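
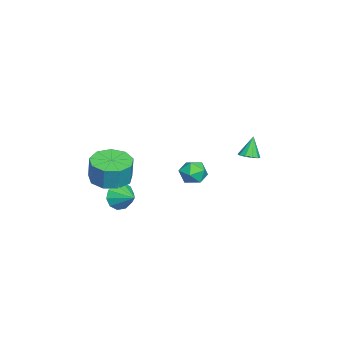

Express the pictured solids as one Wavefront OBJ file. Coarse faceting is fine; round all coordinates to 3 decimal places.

v -0.469 -2.606 -2.353
v 0.231 -3.36 -2.407
v 0.449 -3.247 -1.14
v -0.251 -2.494 -1.087
v 0.54 -2.736 -2.515
v 0.758 -2.623 -1.249
v 0.377 -2.051 -2.548
v 0.594 -1.939 -1.281
v -0.182 -1.626 -2.489
v 0.035 -1.514 -1.223
v -0.875 -1.66 -2.367
v -0.658 -1.548 -1.101
v -1.378 -2.136 -2.239
v -1.161 -2.024 -0.972
v -1.456 -2.833 -2.164
v -1.238 -2.72 -0.897
v -1.071 -3.423 -2.177
v -0.853 -3.311 -0.911
v -0.405 -3.631 -2.273
v -0.187 -3.519 -1.007
v -3.14 1.36 -2.975
v -2.709 0.734 -3.141
v -4.131 0.826 -3.539
v -3.7 0.2 -3.705
v -3.896 0.353 -2.968
v -3.284 0.683 -2.619
v -3.556 0.877 -4.061
v -2.944 1.207 -3.712
v -2.966 0.436 -3.812
v -3.176 0.112 -3.137
v -3.664 1.448 -3.543
v -3.874 1.124 -2.868
v 0.181 -2.014 -3.178
v 0.609 -2.07 -3.84
v 0.839 -1.206 -2.822
v 0.252 -1.746 -3.917
v -0.132 -1.524 -3.712
v -0.396 -1.489 -3.303
v -0.439 -1.655 -2.846
v -0.246 -1.957 -2.515
v 0.111 -2.282 -2.438
v 0.494 -2.504 -2.643
v 0.758 -2.539 -3.052
v 0.802 -2.373 -3.509
v -1.838 3.638 -1.059
v -1.358 3.528 -0.864
v -2.242 3.782 0.019
v -1.375 3.852 -0.915
v -1.57 4.093 -1.02
v -1.867 4.16 -1.14
v -2.153 4.028 -1.229
v -2.319 3.747 -1.254
v -2.301 3.423 -1.203
v -2.106 3.182 -1.098
v -1.809 3.115 -0.978
v -1.523 3.247 -0.888
f 2 1 5
f 2 5 3
f 3 5 6
f 3 6 4
f 5 1 7
f 5 7 6
f 6 7 8
f 6 8 4
f 7 1 9
f 7 9 8
f 8 9 10
f 8 10 4
f 9 1 11
f 9 11 10
f 10 11 12
f 10 12 4
f 11 1 13
f 11 13 12
f 12 13 14
f 12 14 4
f 13 1 15
f 13 15 14
f 14 15 16
f 14 16 4
f 15 1 17
f 15 17 16
f 16 17 18
f 16 18 4
f 17 1 19
f 17 19 18
f 18 19 20
f 18 20 4
f 19 1 2
f 19 2 20
f 20 2 3
f 20 3 4
f 21 32 26
f 21 26 22
f 21 22 28
f 21 28 31
f 21 31 32
f 22 26 30
f 26 32 25
f 32 31 23
f 31 28 27
f 28 22 29
f 24 30 25
f 24 25 23
f 24 23 27
f 24 27 29
f 24 29 30
f 25 30 26
f 23 25 32
f 27 23 31
f 29 27 28
f 30 29 22
f 34 33 36
f 34 36 35
f 36 33 37
f 36 37 35
f 37 33 38
f 37 38 35
f 38 33 39
f 38 39 35
f 39 33 40
f 39 40 35
f 40 33 41
f 40 41 35
f 41 33 42
f 41 42 35
f 42 33 43
f 42 43 35
f 43 33 44
f 43 44 35
f 44 33 34
f 44 34 35
f 46 45 48
f 46 48 47
f 48 45 49
f 48 49 47
f 49 45 50
f 49 50 47
f 50 45 51
f 50 51 47
f 51 45 52
f 51 52 47
f 52 45 53
f 52 53 47
f 53 45 54
f 53 54 47
f 54 45 55
f 54 55 47
f 55 45 56
f 55 56 47
f 56 45 46
f 56 46 47



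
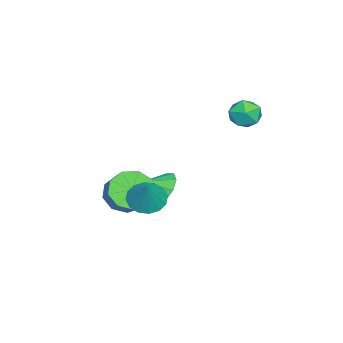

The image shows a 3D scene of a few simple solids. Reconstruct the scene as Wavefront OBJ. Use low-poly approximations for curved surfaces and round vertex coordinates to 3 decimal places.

v -0.794 -2.522 -2.295
v -0.192 -2.261 -3.114
v 0.737 -1.677 -2.245
v 0.134 -1.938 -1.425
v -0.656 -1.732 -2.973
v 0.273 -1.148 -2.103
v -1.186 -1.573 -2.514
v -0.257 -0.989 -1.645
v -1.532 -1.857 -1.953
v -0.603 -1.273 -1.084
v -1.533 -2.453 -1.552
v -0.604 -1.869 -0.682
v -1.189 -3.081 -1.498
v -0.26 -2.497 -0.629
v -0.66 -3.447 -1.817
v 0.269 -2.863 -0.948
v -0.194 -3.381 -2.36
v 0.735 -2.797 -1.49
v -0.009 -2.912 -2.872
v 0.92 -2.328 -2.002
v 1.183 -0.942 -1.123
v 1.911 -1.074 -1.599
v 1.997 -0.658 0.043
v 1.82 -0.63 -1.644
v 1.558 -0.269 -1.549
v 1.196 -0.089 -1.339
v 0.83 -0.138 -1.072
v 0.559 -0.401 -0.819
v 0.455 -0.81 -0.647
v 0.546 -1.254 -0.602
v 0.808 -1.615 -0.697
v 1.17 -1.795 -0.906
v 1.536 -1.746 -1.174
v 1.807 -1.482 -1.427
v -2.589 -1.488 -2.958
v -1.655 -1.436 -3.478
v -2.191 -2.252 -2.322
v -1.633 -1.006 -2.976
v -1.977 -0.761 -2.467
v -2.553 -0.793 -2.145
v -3.144 -1.091 -2.134
v -3.522 -1.541 -2.437
v -3.544 -1.97 -2.94
v -3.201 -2.216 -3.449
v -2.624 -2.183 -3.771
v -2.034 -1.886 -3.782
v -3.17 2.397 2.897
v -2.515 2.915 3.002
v -2.425 1.625 2.058
v -1.77 2.143 2.163
v -2.03 1.659 2.8
v -2.49 2.136 3.318
v -2.45 2.404 1.742
v -2.91 2.881 2.26
v -2.07 2.919 2.288
v -1.811 2.458 2.942
v -3.129 2.082 2.118
v -2.87 1.621 2.772
f 2 1 5
f 2 5 3
f 3 5 6
f 3 6 4
f 5 1 7
f 5 7 6
f 6 7 8
f 6 8 4
f 7 1 9
f 7 9 8
f 8 9 10
f 8 10 4
f 9 1 11
f 9 11 10
f 10 11 12
f 10 12 4
f 11 1 13
f 11 13 12
f 12 13 14
f 12 14 4
f 13 1 15
f 13 15 14
f 14 15 16
f 14 16 4
f 15 1 17
f 15 17 16
f 16 17 18
f 16 18 4
f 17 1 19
f 17 19 18
f 18 19 20
f 18 20 4
f 19 1 2
f 19 2 20
f 20 2 3
f 20 3 4
f 22 21 24
f 22 24 23
f 24 21 25
f 24 25 23
f 25 21 26
f 25 26 23
f 26 21 27
f 26 27 23
f 27 21 28
f 27 28 23
f 28 21 29
f 28 29 23
f 29 21 30
f 29 30 23
f 30 21 31
f 30 31 23
f 31 21 32
f 31 32 23
f 32 21 33
f 32 33 23
f 33 21 34
f 33 34 23
f 34 21 22
f 34 22 23
f 36 35 38
f 36 38 37
f 38 35 39
f 38 39 37
f 39 35 40
f 39 40 37
f 40 35 41
f 40 41 37
f 41 35 42
f 41 42 37
f 42 35 43
f 42 43 37
f 43 35 44
f 43 44 37
f 44 35 45
f 44 45 37
f 45 35 46
f 45 46 37
f 46 35 36
f 46 36 37
f 47 58 52
f 47 52 48
f 47 48 54
f 47 54 57
f 47 57 58
f 48 52 56
f 52 58 51
f 58 57 49
f 57 54 53
f 54 48 55
f 50 56 51
f 50 51 49
f 50 49 53
f 50 53 55
f 50 55 56
f 51 56 52
f 49 51 58
f 53 49 57
f 55 53 54
f 56 55 48



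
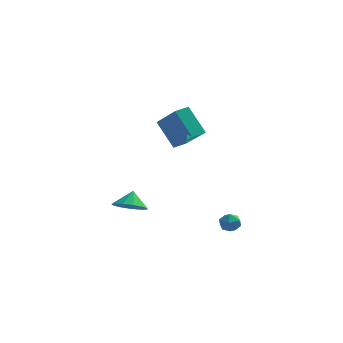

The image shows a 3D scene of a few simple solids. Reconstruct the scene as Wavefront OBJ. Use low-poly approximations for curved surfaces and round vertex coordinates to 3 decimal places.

v 0.932 -1.305 -4.098
v 1.425 -0.895 -4.08
v 1.495 -2.005 -3.58
v 1.988 -1.595 -3.562
v 1.458 -1.476 -3.221
v 1.11 -1.043 -3.541
v 1.81 -1.857 -4.119
v 1.462 -1.424 -4.439
v 1.967 -1.236 -4.093
v 1.75 -1 -3.537
v 1.17 -1.9 -4.123
v 0.953 -1.664 -3.567
v -0.215 -2.477 2.304
v -1.198 -1.902 3.724
v -1.41 -1.368 1.028
v -2.393 -0.793 2.447
v 0.293 -1.827 2.393
v -0.69 -1.252 3.812
v -0.902 -0.718 1.116
v -1.885 -0.143 2.536
v -3.688 -1.239 -3.356
v -2.893 -0.855 -3.649
v -3.652 -0.661 -2.504
v -3.28 -0.556 -3.837
v -3.796 -0.473 -3.872
v -4.278 -0.634 -3.743
v -4.572 -0.986 -3.491
v -4.586 -1.42 -3.196
v -4.314 -1.795 -2.952
v -3.844 -1.995 -2.836
v -3.323 -1.954 -2.885
v -2.919 -1.686 -3.084
v -2.758 -1.277 -3.368
f 1 12 6
f 1 6 2
f 1 2 8
f 1 8 11
f 1 11 12
f 2 6 10
f 6 12 5
f 12 11 3
f 11 8 7
f 8 2 9
f 4 10 5
f 4 5 3
f 4 3 7
f 4 7 9
f 4 9 10
f 5 10 6
f 3 5 12
f 7 3 11
f 9 7 8
f 10 9 2
f 14 16 13
f 17 14 13
f 13 16 15
f 15 17 13
f 14 20 16
f 18 14 17
f 18 20 14
f 16 20 15
f 19 17 15
f 15 20 19
f 19 18 17
f 20 18 19
f 22 21 24
f 22 24 23
f 24 21 25
f 24 25 23
f 25 21 26
f 25 26 23
f 26 21 27
f 26 27 23
f 27 21 28
f 27 28 23
f 28 21 29
f 28 29 23
f 29 21 30
f 29 30 23
f 30 21 31
f 30 31 23
f 31 21 32
f 31 32 23
f 32 21 33
f 32 33 23
f 33 21 22
f 33 22 23



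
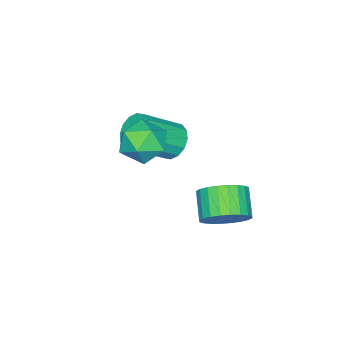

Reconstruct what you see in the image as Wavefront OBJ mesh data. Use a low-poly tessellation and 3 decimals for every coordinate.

v -0.233 -0.902 3.815
v 0.232 -1.489 3.062
v -0.832 -2.331 4.558
v -0.367 -2.918 3.805
v 0.227 -2.401 4.517
v 0.597 -1.518 4.058
v -1.197 -2.302 3.562
v -0.827 -1.419 3.103
v -0.364 -2.354 2.905
v 0.516 -2.415 3.496
v -1.116 -1.405 4.124
v -0.236 -1.466 4.715
v -3.394 -2.733 1.207
v -2.845 -2.79 0.521
v -1.477 -3.644 1.688
v -2.026 -3.587 2.373
v -2.755 -2.386 0.712
v -1.387 -3.24 1.878
v -2.836 -2.075 1.034
v -1.468 -2.929 2.2
v -3.067 -1.94 1.403
v -1.699 -2.794 2.57
v -3.385 -2.018 1.72
v -2.017 -2.872 2.886
v -3.706 -2.288 1.899
v -2.338 -3.141 3.065
v -3.943 -2.676 1.892
v -2.575 -3.53 3.059
v -4.033 -3.08 1.702
v -2.665 -3.934 2.868
v -3.952 -3.391 1.38
v -2.584 -4.245 2.546
v -3.721 -3.526 1.01
v -2.353 -4.38 2.177
v -3.403 -3.448 0.694
v -2.035 -4.302 1.86
v -3.082 -3.179 0.515
v -1.714 -4.032 1.681
v -2.026 0.714 -0.866
v -1.4 0.872 -0.051
v -2.248 0.144 0.741
v -2.874 -0.014 -0.074
v -1.649 1.192 -0.023
v -2.496 0.463 0.769
v -1.955 1.439 -0.123
v -2.802 0.71 0.669
v -2.271 1.575 -0.337
v -3.119 0.847 0.455
v -2.551 1.581 -0.631
v -3.399 0.852 0.161
v -2.751 1.454 -0.961
v -3.598 0.726 -0.169
v -2.84 1.215 -1.276
v -3.688 0.487 -0.484
v -2.805 0.9 -1.529
v -3.653 0.171 -0.737
v -2.652 0.556 -1.681
v -3.5 -0.172 -0.889
v -2.404 0.237 -1.709
v -3.251 -0.492 -0.917
v -2.098 -0.01 -1.609
v -2.945 -0.739 -0.817
v -1.781 -0.147 -1.395
v -2.629 -0.875 -0.603
v -1.501 -0.152 -1.101
v -2.349 -0.881 -0.309
v -1.302 -0.026 -0.771
v -2.149 -0.754 0.021
v -1.212 0.213 -0.456
v -2.06 -0.515 0.336
v -1.247 0.529 -0.203
v -2.095 -0.2 0.589
f 1 12 6
f 1 6 2
f 1 2 8
f 1 8 11
f 1 11 12
f 2 6 10
f 6 12 5
f 12 11 3
f 11 8 7
f 8 2 9
f 4 10 5
f 4 5 3
f 4 3 7
f 4 7 9
f 4 9 10
f 5 10 6
f 3 5 12
f 7 3 11
f 9 7 8
f 10 9 2
f 14 13 17
f 14 17 15
f 15 17 18
f 15 18 16
f 17 13 19
f 17 19 18
f 18 19 20
f 18 20 16
f 19 13 21
f 19 21 20
f 20 21 22
f 20 22 16
f 21 13 23
f 21 23 22
f 22 23 24
f 22 24 16
f 23 13 25
f 23 25 24
f 24 25 26
f 24 26 16
f 25 13 27
f 25 27 26
f 26 27 28
f 26 28 16
f 27 13 29
f 27 29 28
f 28 29 30
f 28 30 16
f 29 13 31
f 29 31 30
f 30 31 32
f 30 32 16
f 31 13 33
f 31 33 32
f 32 33 34
f 32 34 16
f 33 13 35
f 33 35 34
f 34 35 36
f 34 36 16
f 35 13 37
f 35 37 36
f 36 37 38
f 36 38 16
f 37 13 14
f 37 14 38
f 38 14 15
f 38 15 16
f 40 39 43
f 40 43 41
f 41 43 44
f 41 44 42
f 43 39 45
f 43 45 44
f 44 45 46
f 44 46 42
f 45 39 47
f 45 47 46
f 46 47 48
f 46 48 42
f 47 39 49
f 47 49 48
f 48 49 50
f 48 50 42
f 49 39 51
f 49 51 50
f 50 51 52
f 50 52 42
f 51 39 53
f 51 53 52
f 52 53 54
f 52 54 42
f 53 39 55
f 53 55 54
f 54 55 56
f 54 56 42
f 55 39 57
f 55 57 56
f 56 57 58
f 56 58 42
f 57 39 59
f 57 59 58
f 58 59 60
f 58 60 42
f 59 39 61
f 59 61 60
f 60 61 62
f 60 62 42
f 61 39 63
f 61 63 62
f 62 63 64
f 62 64 42
f 63 39 65
f 63 65 64
f 64 65 66
f 64 66 42
f 65 39 67
f 65 67 66
f 66 67 68
f 66 68 42
f 67 39 69
f 67 69 68
f 68 69 70
f 68 70 42
f 69 39 71
f 69 71 70
f 70 71 72
f 70 72 42
f 71 39 40
f 71 40 72
f 72 40 41
f 72 41 42



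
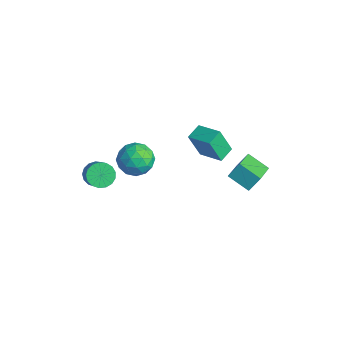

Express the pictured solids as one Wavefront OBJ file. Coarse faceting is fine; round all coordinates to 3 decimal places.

v -1.677 -3.614 -0.999
v -1.216 -2.919 -1.248
v 0.118 -3.332 0.07
v -0.343 -4.026 0.319
v -1.465 -2.771 -0.949
v -0.132 -3.184 0.369
v -1.763 -2.816 -0.662
v -0.43 -3.229 0.656
v -2.042 -3.044 -0.452
v -0.708 -3.457 0.866
v -2.236 -3.403 -0.367
v -0.903 -3.815 0.951
v -2.303 -3.809 -0.427
v -0.969 -4.222 0.891
v -2.226 -4.171 -0.618
v -0.892 -4.584 0.7
v -2.023 -4.405 -0.897
v -0.689 -4.818 0.422
v -1.741 -4.458 -1.199
v -0.407 -4.871 0.12
v -1.444 -4.317 -1.455
v -0.111 -4.73 -0.136
v -1.201 -4.016 -1.606
v 0.133 -4.428 -0.288
v -1.066 -3.622 -1.619
v 0.267 -4.034 -0.301
v -1.072 -3.226 -1.49
v 0.262 -3.639 -0.171
v 3.719 2.061 0.731
v 3.847 2.757 1.651
v 2.429 3.465 -0.15
v 2.558 4.161 0.769
v 4.922 2.739 0.051
v 5.051 3.435 0.97
v 3.633 4.143 -0.831
v 3.761 4.839 0.089
v -0.234 -1.822 2.447
v 0.788 -1.254 2.24
v 0.252 -3.166 1.16
v 1.274 -2.598 0.953
v 1.095 -3.137 1.997
v 0.794 -2.306 2.792
v 0.246 -2.114 0.608
v -0.055 -1.283 1.403
v 1.085 -1.434 1.103
v 1.61 -2.066 1.962
v -0.57 -2.354 1.438
v -0.045 -2.986 2.297
v 0.234 -1.42 2.456
v 0.806 -3 0.944
v 0.7 -3.316 1.557
v 1.301 -2.982 1.436
v 0.238 -2.039 2.781
v 0.839 -1.705 2.659
v 1.019 -2.811 2.516
v 0.201 -2.715 0.741
v 0.802 -2.381 0.619
v -0.261 -1.438 1.964
v 0.34 -1.104 1.843
v 0.021 -1.609 0.884
v 1.01 -1.192 1.667
v 1.296 -1.982 0.911
v 0.691 -1.698 0.707
v 0.514 -1.21 1.175
v 1.318 -1.564 2.171
v 1.604 -2.353 1.415
v 1.498 -2.67 2.029
v 1.322 -2.182 2.496
v 1.493 -1.67 1.503
v -0.564 -2.067 1.985
v -0.278 -2.856 1.229
v -0.282 -2.238 0.904
v -0.458 -1.75 1.371
v -0.256 -2.438 2.489
v 0.03 -3.228 1.733
v 0.526 -3.21 2.225
v 0.349 -2.722 2.693
v -0.453 -2.75 1.897
v -0.698 2.846 -1.489
v -0.995 2.175 0.318
v -1.123 3.828 -1.194
v -1.42 3.157 0.613
v 0.86 3.383 -1.033
v 0.563 2.712 0.774
v 0.435 4.365 -0.738
v 0.138 3.694 1.069
f 2 1 5
f 2 5 3
f 3 5 6
f 3 6 4
f 5 1 7
f 5 7 6
f 6 7 8
f 6 8 4
f 7 1 9
f 7 9 8
f 8 9 10
f 8 10 4
f 9 1 11
f 9 11 10
f 10 11 12
f 10 12 4
f 11 1 13
f 11 13 12
f 12 13 14
f 12 14 4
f 13 1 15
f 13 15 14
f 14 15 16
f 14 16 4
f 15 1 17
f 15 17 16
f 16 17 18
f 16 18 4
f 17 1 19
f 17 19 18
f 18 19 20
f 18 20 4
f 19 1 21
f 19 21 20
f 20 21 22
f 20 22 4
f 21 1 23
f 21 23 22
f 22 23 24
f 22 24 4
f 23 1 25
f 23 25 24
f 24 25 26
f 24 26 4
f 25 1 27
f 25 27 26
f 26 27 28
f 26 28 4
f 27 1 2
f 27 2 28
f 28 2 3
f 28 3 4
f 30 32 29
f 33 30 29
f 29 32 31
f 31 33 29
f 30 36 32
f 34 30 33
f 34 36 30
f 32 36 31
f 35 33 31
f 31 36 35
f 35 34 33
f 36 34 35
f 37 74 53
f 74 48 77
f 53 77 42
f 74 77 53
f 37 53 49
f 53 42 54
f 49 54 38
f 53 54 49
f 37 49 58
f 49 38 59
f 58 59 44
f 49 59 58
f 37 58 70
f 58 44 73
f 70 73 47
f 58 73 70
f 37 70 74
f 70 47 78
f 74 78 48
f 70 78 74
f 38 54 65
f 54 42 68
f 65 68 46
f 54 68 65
f 42 77 55
f 77 48 76
f 55 76 41
f 77 76 55
f 48 78 75
f 78 47 71
f 75 71 39
f 78 71 75
f 47 73 72
f 73 44 60
f 72 60 43
f 73 60 72
f 44 59 64
f 59 38 61
f 64 61 45
f 59 61 64
f 40 66 52
f 66 46 67
f 52 67 41
f 66 67 52
f 40 52 50
f 52 41 51
f 50 51 39
f 52 51 50
f 40 50 57
f 50 39 56
f 57 56 43
f 50 56 57
f 40 57 62
f 57 43 63
f 62 63 45
f 57 63 62
f 40 62 66
f 62 45 69
f 66 69 46
f 62 69 66
f 41 67 55
f 67 46 68
f 55 68 42
f 67 68 55
f 39 51 75
f 51 41 76
f 75 76 48
f 51 76 75
f 43 56 72
f 56 39 71
f 72 71 47
f 56 71 72
f 45 63 64
f 63 43 60
f 64 60 44
f 63 60 64
f 46 69 65
f 69 45 61
f 65 61 38
f 69 61 65
f 80 82 79
f 83 80 79
f 79 82 81
f 81 83 79
f 80 86 82
f 84 80 83
f 84 86 80
f 82 86 81
f 85 83 81
f 81 86 85
f 85 84 83
f 86 84 85



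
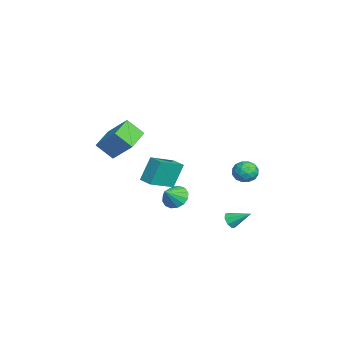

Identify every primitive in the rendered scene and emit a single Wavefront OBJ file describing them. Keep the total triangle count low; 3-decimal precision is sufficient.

v 1.633 4.034 0.159
v 2.142 3.769 0.621
v 1.098 2.971 0.139
v 1.607 2.706 0.601
v 1.117 3.202 0.837
v 1.448 3.86 0.85
v 1.792 2.88 -0.09
v 2.123 3.538 -0.077
v 2.24 3.056 0.467
v 1.823 3.255 1.04
v 1.417 3.485 -0.28
v 1 3.684 0.293
v 1.935 3.995 0.392
v 1.305 2.745 0.368
v 1.018 3.037 0.507
v 1.317 2.881 0.779
v 1.527 4.048 0.527
v 1.826 3.893 0.798
v 1.224 3.559 0.925
v 1.414 2.847 -0.038
v 1.713 2.692 0.233
v 1.923 3.859 -0.019
v 2.222 3.703 0.253
v 2.016 3.181 -0.165
v 2.291 3.421 0.573
v 1.976 2.795 0.561
v 2.085 2.898 0.155
v 2.28 3.284 0.162
v 2.046 3.537 0.91
v 1.731 2.912 0.898
v 1.444 3.204 1.037
v 1.638 3.59 1.044
v 2.104 3.118 0.819
v 1.509 3.828 -0.138
v 1.194 3.203 -0.15
v 1.602 3.15 -0.284
v 1.796 3.536 -0.277
v 1.264 3.945 0.199
v 0.949 3.319 0.187
v 0.96 3.456 0.598
v 1.155 3.842 0.605
v 1.136 3.622 -0.059
v -3.548 -0.025 -4.049
v -2.893 0.419 -4.264
v -2.872 -0.635 -3.251
v -3.073 0.635 -3.946
v -3.38 0.675 -3.656
v -3.732 0.527 -3.471
v -4.035 0.231 -3.44
v -4.207 -0.134 -3.573
v -4.203 -0.469 -3.833
v -4.023 -0.686 -4.151
v -3.716 -0.725 -4.441
v -3.364 -0.577 -4.627
v -3.061 -0.281 -4.657
v -2.889 0.083 -4.524
v 0.803 -3.604 2.998
v 1.469 -2.633 4.111
v 0.991 -2.746 2.137
v 1.657 -1.775 3.25
v 2.223 -4.225 2.69
v 2.889 -3.254 3.803
v 2.411 -3.367 1.829
v 3.077 -2.396 2.942
v -0.409 -1.976 -1.106
v -0.78 -1.419 0.348
v -1.414 -0.731 -1.839
v -1.785 -0.174 -0.385
v 0.245 -1.466 -1.135
v -0.126 -0.909 0.319
v -0.76 -0.221 -1.868
v -1.131 0.336 -0.414
v 2.088 2.588 -2.933
v 2.387 2.294 -2.61
v 2.412 3.632 -2.287
v 2.593 2.43 -2.932
v 2.503 2.658 -3.255
v 2.17 2.845 -3.39
v 1.788 2.882 -3.257
v 1.582 2.747 -2.935
v 1.672 2.519 -2.612
v 2.005 2.331 -2.477
f 1 38 17
f 38 12 41
f 17 41 6
f 38 41 17
f 1 17 13
f 17 6 18
f 13 18 2
f 17 18 13
f 1 13 22
f 13 2 23
f 22 23 8
f 13 23 22
f 1 22 34
f 22 8 37
f 34 37 11
f 22 37 34
f 1 34 38
f 34 11 42
f 38 42 12
f 34 42 38
f 2 18 29
f 18 6 32
f 29 32 10
f 18 32 29
f 6 41 19
f 41 12 40
f 19 40 5
f 41 40 19
f 12 42 39
f 42 11 35
f 39 35 3
f 42 35 39
f 11 37 36
f 37 8 24
f 36 24 7
f 37 24 36
f 8 23 28
f 23 2 25
f 28 25 9
f 23 25 28
f 4 30 16
f 30 10 31
f 16 31 5
f 30 31 16
f 4 16 14
f 16 5 15
f 14 15 3
f 16 15 14
f 4 14 21
f 14 3 20
f 21 20 7
f 14 20 21
f 4 21 26
f 21 7 27
f 26 27 9
f 21 27 26
f 4 26 30
f 26 9 33
f 30 33 10
f 26 33 30
f 5 31 19
f 31 10 32
f 19 32 6
f 31 32 19
f 3 15 39
f 15 5 40
f 39 40 12
f 15 40 39
f 7 20 36
f 20 3 35
f 36 35 11
f 20 35 36
f 9 27 28
f 27 7 24
f 28 24 8
f 27 24 28
f 10 33 29
f 33 9 25
f 29 25 2
f 33 25 29
f 44 43 46
f 44 46 45
f 46 43 47
f 46 47 45
f 47 43 48
f 47 48 45
f 48 43 49
f 48 49 45
f 49 43 50
f 49 50 45
f 50 43 51
f 50 51 45
f 51 43 52
f 51 52 45
f 52 43 53
f 52 53 45
f 53 43 54
f 53 54 45
f 54 43 55
f 54 55 45
f 55 43 56
f 55 56 45
f 56 43 44
f 56 44 45
f 58 60 57
f 61 58 57
f 57 60 59
f 59 61 57
f 58 64 60
f 62 58 61
f 62 64 58
f 60 64 59
f 63 61 59
f 59 64 63
f 63 62 61
f 64 62 63
f 66 68 65
f 69 66 65
f 65 68 67
f 67 69 65
f 66 72 68
f 70 66 69
f 70 72 66
f 68 72 67
f 71 69 67
f 67 72 71
f 71 70 69
f 72 70 71
f 74 73 76
f 74 76 75
f 76 73 77
f 76 77 75
f 77 73 78
f 77 78 75
f 78 73 79
f 78 79 75
f 79 73 80
f 79 80 75
f 80 73 81
f 80 81 75
f 81 73 82
f 81 82 75
f 82 73 74
f 82 74 75



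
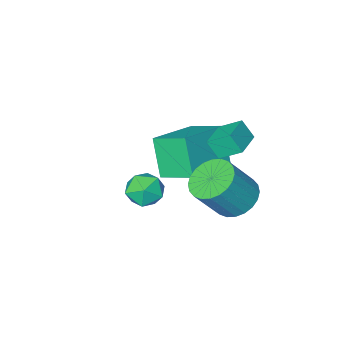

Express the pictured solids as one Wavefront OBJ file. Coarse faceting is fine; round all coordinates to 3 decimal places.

v -2.941 0.592 1.184
v -2.259 0.359 0.679
v -1.337 0.255 1.97
v -2.019 0.488 2.476
v -2.226 0.701 0.683
v -1.304 0.597 1.974
v -2.302 1.026 0.763
v -1.38 0.922 2.054
v -2.475 1.285 0.907
v -1.553 1.181 2.198
v -2.719 1.439 1.094
v -1.797 1.335 2.385
v -2.997 1.463 1.294
v -2.075 1.359 2.585
v -3.266 1.355 1.478
v -2.344 1.251 2.769
v -3.486 1.131 1.617
v -2.564 1.027 2.908
v -3.623 0.825 1.69
v -2.701 0.721 2.981
v -3.656 0.483 1.686
v -2.734 0.379 2.977
v -3.58 0.158 1.606
v -2.658 0.054 2.897
v -3.407 -0.101 1.462
v -2.485 -0.205 2.753
v -3.163 -0.255 1.275
v -2.241 -0.359 2.566
v -2.885 -0.279 1.075
v -1.963 -0.383 2.366
v -2.616 -0.171 0.891
v -1.694 -0.275 2.182
v -2.396 0.053 0.752
v -1.474 -0.051 2.043
v -3.5 -0.685 2.789
v -3.264 -1.081 3.455
v -4.02 -0.065 3.342
v -3.784 -0.461 4.008
v -2.616 -0.019 2.872
v -2.38 -0.415 3.538
v -3.136 0.601 3.425
v -2.9 0.205 4.091
v -0.311 0.412 2.814
v 0.168 0.613 2.293
v 0.592 0.107 3.527
v 1.071 0.308 3.006
v 0.67 0.818 3.353
v 0.111 1.006 2.912
v 0.649 -0.286 2.908
v 0.09 -0.098 2.467
v 0.761 0.181 2.351
v 0.774 0.864 2.626
v -0.014 -0.144 3.194
v -0.001 0.539 3.469
v -3.703 -3.004 -0.109
v -3.886 -3.815 1.305
v -4.281 -1.839 0.485
v -4.464 -2.65 1.898
v -1.796 -2.37 0.502
v -1.979 -3.181 1.915
v -2.374 -1.205 1.095
v -2.557 -2.016 2.509
f 2 1 5
f 2 5 3
f 3 5 6
f 3 6 4
f 5 1 7
f 5 7 6
f 6 7 8
f 6 8 4
f 7 1 9
f 7 9 8
f 8 9 10
f 8 10 4
f 9 1 11
f 9 11 10
f 10 11 12
f 10 12 4
f 11 1 13
f 11 13 12
f 12 13 14
f 12 14 4
f 13 1 15
f 13 15 14
f 14 15 16
f 14 16 4
f 15 1 17
f 15 17 16
f 16 17 18
f 16 18 4
f 17 1 19
f 17 19 18
f 18 19 20
f 18 20 4
f 19 1 21
f 19 21 20
f 20 21 22
f 20 22 4
f 21 1 23
f 21 23 22
f 22 23 24
f 22 24 4
f 23 1 25
f 23 25 24
f 24 25 26
f 24 26 4
f 25 1 27
f 25 27 26
f 26 27 28
f 26 28 4
f 27 1 29
f 27 29 28
f 28 29 30
f 28 30 4
f 29 1 31
f 29 31 30
f 30 31 32
f 30 32 4
f 31 1 33
f 31 33 32
f 32 33 34
f 32 34 4
f 33 1 2
f 33 2 34
f 34 2 3
f 34 3 4
f 36 38 35
f 39 36 35
f 35 38 37
f 37 39 35
f 36 42 38
f 40 36 39
f 40 42 36
f 38 42 37
f 41 39 37
f 37 42 41
f 41 40 39
f 42 40 41
f 43 54 48
f 43 48 44
f 43 44 50
f 43 50 53
f 43 53 54
f 44 48 52
f 48 54 47
f 54 53 45
f 53 50 49
f 50 44 51
f 46 52 47
f 46 47 45
f 46 45 49
f 46 49 51
f 46 51 52
f 47 52 48
f 45 47 54
f 49 45 53
f 51 49 50
f 52 51 44
f 56 58 55
f 59 56 55
f 55 58 57
f 57 59 55
f 56 62 58
f 60 56 59
f 60 62 56
f 58 62 57
f 61 59 57
f 57 62 61
f 61 60 59
f 62 60 61



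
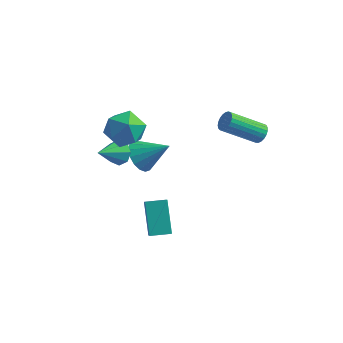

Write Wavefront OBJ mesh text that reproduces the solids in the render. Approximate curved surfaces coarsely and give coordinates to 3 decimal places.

v -3.159 2.103 -0.104
v -2.826 2.394 0.526
v -3.681 0.777 0.784
v -3.384 2.572 0.464
v -3.811 2.475 0.068
v -3.855 2.161 -0.428
v -3.492 1.812 -0.735
v -2.934 1.635 -0.672
v -2.507 1.731 -0.277
v -2.463 2.046 0.219
v -2.776 3.813 -1.68
v -2.159 3.611 -2.454
v -1.304 4.167 -0.6
v -2.244 4.086 -2.494
v -2.45 4.497 -2.348
v -2.731 4.752 -2.049
v -3.023 4.792 -1.665
v -3.258 4.608 -1.285
v -3.382 4.241 -0.995
v -3.368 3.776 -0.863
v -3.218 3.32 -0.917
v -2.966 2.977 -1.147
v -2.672 2.825 -1.499
v -2.401 2.899 -1.892
v -2.216 3.183 -2.237
v -1.932 1.771 3.244
v -1.12 1.053 3.676
v -3.1 0.307 3.004
v -2.288 -0.411 3.436
v -2.816 0.36 4.135
v -2.094 1.265 4.283
v -2.126 0.095 2.397
v -1.404 1 2.545
v -1.24 0.017 3.152
v -1.666 0.181 4.226
v -2.554 1.179 2.454
v -2.98 1.343 3.528
v -0.573 -0.035 -4.015
v -0.05 -1.018 -2.936
v -1.335 1.117 -2.596
v -0.812 0.134 -1.518
v 0.372 0.526 -3.962
v 0.895 -0.457 -2.884
v -0.39 1.678 -2.544
v 0.133 0.695 -1.465
v 3.585 4.238 2.143
v 3.987 4.15 2.566
v 2.477 3.175 3.8
v 2.075 3.262 3.377
v 3.895 4.37 2.627
v 2.386 3.394 3.861
v 3.75 4.566 2.605
v 2.24 3.591 3.839
v 3.576 4.706 2.502
v 2.067 3.73 3.736
v 3.404 4.764 2.338
v 1.894 3.789 3.572
v 3.263 4.732 2.14
v 1.753 3.757 3.374
v 3.177 4.614 1.942
v 1.668 3.639 3.176
v 3.162 4.431 1.779
v 1.653 3.456 3.013
v 3.22 4.215 1.679
v 1.711 3.24 2.913
v 3.342 4.003 1.66
v 1.832 3.027 2.894
v 3.505 3.831 1.723
v 1.995 2.855 2.957
v 3.682 3.729 1.86
v 2.172 2.754 3.094
v 3.842 3.716 2.045
v 2.332 2.74 3.279
v 3.958 3.793 2.247
v 2.448 2.817 3.481
v 4.009 3.946 2.432
v 2.499 2.971 3.665
f 2 1 4
f 2 4 3
f 4 1 5
f 4 5 3
f 5 1 6
f 5 6 3
f 6 1 7
f 6 7 3
f 7 1 8
f 7 8 3
f 8 1 9
f 8 9 3
f 9 1 10
f 9 10 3
f 10 1 2
f 10 2 3
f 12 11 14
f 12 14 13
f 14 11 15
f 14 15 13
f 15 11 16
f 15 16 13
f 16 11 17
f 16 17 13
f 17 11 18
f 17 18 13
f 18 11 19
f 18 19 13
f 19 11 20
f 19 20 13
f 20 11 21
f 20 21 13
f 21 11 22
f 21 22 13
f 22 11 23
f 22 23 13
f 23 11 24
f 23 24 13
f 24 11 25
f 24 25 13
f 25 11 12
f 25 12 13
f 26 37 31
f 26 31 27
f 26 27 33
f 26 33 36
f 26 36 37
f 27 31 35
f 31 37 30
f 37 36 28
f 36 33 32
f 33 27 34
f 29 35 30
f 29 30 28
f 29 28 32
f 29 32 34
f 29 34 35
f 30 35 31
f 28 30 37
f 32 28 36
f 34 32 33
f 35 34 27
f 39 41 38
f 42 39 38
f 38 41 40
f 40 42 38
f 39 45 41
f 43 39 42
f 43 45 39
f 41 45 40
f 44 42 40
f 40 45 44
f 44 43 42
f 45 43 44
f 47 46 50
f 47 50 48
f 48 50 51
f 48 51 49
f 50 46 52
f 50 52 51
f 51 52 53
f 51 53 49
f 52 46 54
f 52 54 53
f 53 54 55
f 53 55 49
f 54 46 56
f 54 56 55
f 55 56 57
f 55 57 49
f 56 46 58
f 56 58 57
f 57 58 59
f 57 59 49
f 58 46 60
f 58 60 59
f 59 60 61
f 59 61 49
f 60 46 62
f 60 62 61
f 61 62 63
f 61 63 49
f 62 46 64
f 62 64 63
f 63 64 65
f 63 65 49
f 64 46 66
f 64 66 65
f 65 66 67
f 65 67 49
f 66 46 68
f 66 68 67
f 67 68 69
f 67 69 49
f 68 46 70
f 68 70 69
f 69 70 71
f 69 71 49
f 70 46 72
f 70 72 71
f 71 72 73
f 71 73 49
f 72 46 74
f 72 74 73
f 73 74 75
f 73 75 49
f 74 46 76
f 74 76 75
f 75 76 77
f 75 77 49
f 76 46 47
f 76 47 77
f 77 47 48
f 77 48 49



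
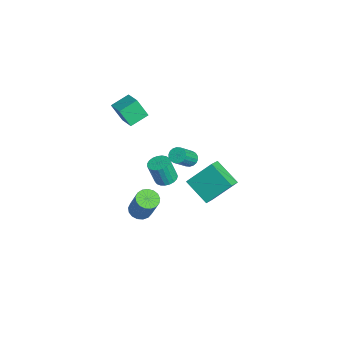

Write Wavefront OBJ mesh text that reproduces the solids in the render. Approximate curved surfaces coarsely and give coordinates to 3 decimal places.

v -1.649 -1.98 -0.648
v -1.129 -2.417 -0.77
v -1.151 -2.856 0.706
v -1.671 -2.42 0.828
v -0.989 -2.177 -0.697
v -1.012 -2.616 0.779
v -0.964 -1.903 -0.615
v -0.986 -2.343 0.861
v -1.057 -1.643 -0.538
v -1.079 -2.082 0.937
v -1.253 -1.44 -0.481
v -1.275 -1.88 0.995
v -1.517 -1.332 -0.453
v -1.539 -1.771 1.023
v -1.803 -1.335 -0.458
v -1.826 -1.775 1.018
v -2.064 -1.45 -0.496
v -2.086 -1.89 0.98
v -2.252 -1.657 -0.561
v -2.274 -2.096 0.915
v -2.336 -1.919 -0.64
v -2.358 -2.359 0.836
v -2.301 -2.192 -0.721
v -2.324 -2.632 0.755
v -2.154 -2.429 -0.789
v -2.176 -2.868 0.687
v -1.919 -2.588 -0.833
v -1.941 -3.027 0.643
v -1.637 -2.641 -0.845
v -1.66 -3.081 0.631
v -1.358 -2.581 -0.822
v -1.38 -3.021 0.653
v -4.114 -4.037 2.953
v -4.397 -4.634 4.153
v -4.515 -2.933 3.408
v -4.798 -3.53 4.608
v -2.902 -3.77 3.372
v -3.185 -4.367 4.572
v -3.303 -2.666 3.827
v -3.586 -3.263 5.027
v -2.651 -3.337 -4.269
v -2.117 -2.965 -4.6
v -1.155 -2.692 -2.742
v -1.689 -3.063 -2.411
v -2.35 -2.719 -4.515
v -1.388 -2.446 -2.658
v -2.652 -2.614 -4.374
v -1.69 -2.341 -2.517
v -2.954 -2.675 -4.209
v -1.992 -2.402 -2.351
v -3.187 -2.887 -4.057
v -2.224 -2.614 -2.2
v -3.296 -3.203 -3.954
v -2.334 -2.93 -2.097
v -3.258 -3.549 -3.923
v -2.296 -3.276 -2.065
v -3.081 -3.846 -3.971
v -2.119 -3.573 -2.114
v -2.806 -4.027 -4.088
v -1.843 -3.754 -2.23
v -2.495 -4.049 -4.245
v -1.532 -3.776 -2.388
v -2.22 -3.908 -4.408
v -1.257 -3.635 -2.551
v -2.043 -3.637 -4.54
v -1.081 -3.364 -2.682
v -2.007 -3.296 -4.609
v -1.044 -3.023 -2.751
v 0.06 -1.013 2.458
v 0.344 -1.268 2.076
v 1.144 -2.122 3.24
v 0.86 -1.867 3.622
v 0.48 -1.075 2.124
v 1.279 -1.929 3.288
v 0.533 -0.87 2.238
v 1.332 -1.724 3.402
v 0.492 -0.694 2.396
v 1.291 -1.548 3.56
v 0.365 -0.581 2.566
v 1.164 -1.435 3.73
v 0.178 -0.553 2.715
v 0.978 -1.407 3.879
v -0.032 -0.616 2.813
v 0.767 -1.47 3.976
v -0.224 -0.758 2.84
v 0.576 -1.612 4.004
v -0.359 -0.951 2.792
v 0.44 -1.805 3.956
v -0.412 -1.156 2.678
v 0.387 -2.01 3.842
v -0.371 -1.332 2.52
v 0.428 -2.186 3.684
v -0.244 -1.445 2.35
v 0.555 -2.299 3.514
v -0.058 -1.473 2.201
v 0.742 -2.327 3.365
v 0.153 -1.41 2.104
v 0.952 -2.264 3.267
v -0.182 0.421 -1.775
v -1.452 -0.48 -0.758
v -0.068 1.865 -0.353
v -1.337 0.964 0.665
v 0.597 -0.124 -1.285
v -0.672 -1.025 -0.267
v 0.712 1.32 0.138
v -0.558 0.419 1.155
f 2 1 5
f 2 5 3
f 3 5 6
f 3 6 4
f 5 1 7
f 5 7 6
f 6 7 8
f 6 8 4
f 7 1 9
f 7 9 8
f 8 9 10
f 8 10 4
f 9 1 11
f 9 11 10
f 10 11 12
f 10 12 4
f 11 1 13
f 11 13 12
f 12 13 14
f 12 14 4
f 13 1 15
f 13 15 14
f 14 15 16
f 14 16 4
f 15 1 17
f 15 17 16
f 16 17 18
f 16 18 4
f 17 1 19
f 17 19 18
f 18 19 20
f 18 20 4
f 19 1 21
f 19 21 20
f 20 21 22
f 20 22 4
f 21 1 23
f 21 23 22
f 22 23 24
f 22 24 4
f 23 1 25
f 23 25 24
f 24 25 26
f 24 26 4
f 25 1 27
f 25 27 26
f 26 27 28
f 26 28 4
f 27 1 29
f 27 29 28
f 28 29 30
f 28 30 4
f 29 1 31
f 29 31 30
f 30 31 32
f 30 32 4
f 31 1 2
f 31 2 32
f 32 2 3
f 32 3 4
f 34 36 33
f 37 34 33
f 33 36 35
f 35 37 33
f 34 40 36
f 38 34 37
f 38 40 34
f 36 40 35
f 39 37 35
f 35 40 39
f 39 38 37
f 40 38 39
f 42 41 45
f 42 45 43
f 43 45 46
f 43 46 44
f 45 41 47
f 45 47 46
f 46 47 48
f 46 48 44
f 47 41 49
f 47 49 48
f 48 49 50
f 48 50 44
f 49 41 51
f 49 51 50
f 50 51 52
f 50 52 44
f 51 41 53
f 51 53 52
f 52 53 54
f 52 54 44
f 53 41 55
f 53 55 54
f 54 55 56
f 54 56 44
f 55 41 57
f 55 57 56
f 56 57 58
f 56 58 44
f 57 41 59
f 57 59 58
f 58 59 60
f 58 60 44
f 59 41 61
f 59 61 60
f 60 61 62
f 60 62 44
f 61 41 63
f 61 63 62
f 62 63 64
f 62 64 44
f 63 41 65
f 63 65 64
f 64 65 66
f 64 66 44
f 65 41 67
f 65 67 66
f 66 67 68
f 66 68 44
f 67 41 42
f 67 42 68
f 68 42 43
f 68 43 44
f 70 69 73
f 70 73 71
f 71 73 74
f 71 74 72
f 73 69 75
f 73 75 74
f 74 75 76
f 74 76 72
f 75 69 77
f 75 77 76
f 76 77 78
f 76 78 72
f 77 69 79
f 77 79 78
f 78 79 80
f 78 80 72
f 79 69 81
f 79 81 80
f 80 81 82
f 80 82 72
f 81 69 83
f 81 83 82
f 82 83 84
f 82 84 72
f 83 69 85
f 83 85 84
f 84 85 86
f 84 86 72
f 85 69 87
f 85 87 86
f 86 87 88
f 86 88 72
f 87 69 89
f 87 89 88
f 88 89 90
f 88 90 72
f 89 69 91
f 89 91 90
f 90 91 92
f 90 92 72
f 91 69 93
f 91 93 92
f 92 93 94
f 92 94 72
f 93 69 95
f 93 95 94
f 94 95 96
f 94 96 72
f 95 69 97
f 95 97 96
f 96 97 98
f 96 98 72
f 97 69 70
f 97 70 98
f 98 70 71
f 98 71 72
f 100 102 99
f 103 100 99
f 99 102 101
f 101 103 99
f 100 106 102
f 104 100 103
f 104 106 100
f 102 106 101
f 105 103 101
f 101 106 105
f 105 104 103
f 106 104 105



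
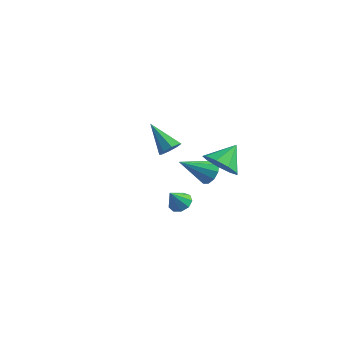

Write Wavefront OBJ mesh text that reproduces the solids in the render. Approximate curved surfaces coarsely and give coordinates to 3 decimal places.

v 1.559 -0.118 1.397
v 2.307 0.118 0.862
v 1.801 0.938 2.203
v 1.772 0.412 0.638
v 1.137 0.457 0.77
v 0.7 0.234 1.195
v 0.664 -0.155 1.715
v 1.047 -0.526 2.086
v 1.67 -0.706 2.135
v 2.24 -0.611 1.839
v 2.492 -0.286 1.336
v -3.233 3.703 -1.635
v -2.921 4.217 -1.447
v -4.587 4.117 -0.525
v -3.206 4.302 -1.827
v -3.507 4.036 -2.094
v -3.647 3.575 -2.093
v -3.544 3.188 -1.823
v -3.259 3.103 -1.444
v -2.959 3.369 -1.176
v -2.819 3.83 -1.178
v -0.553 2.771 -1.72
v -0.137 2.904 -1.135
v -1.627 1.729 -0.72
v -0.459 3.219 -1.152
v -0.817 3.364 -1.385
v -1.074 3.282 -1.747
v -1.132 3.005 -2.098
v -0.968 2.638 -2.305
v -0.647 2.323 -2.288
v -0.289 2.178 -2.054
v -0.032 2.26 -1.693
v 0.026 2.537 -1.341
v 1.087 -2.866 0.506
v 1.63 -3.069 0.533
v 0.853 -3.374 1.394
v 1.605 -2.722 0.725
v 1.338 -2.443 0.814
v 0.953 -2.361 0.759
v 0.632 -2.516 0.586
v 0.523 -2.834 0.375
v 0.679 -3.167 0.225
v 1.026 -3.359 0.207
v 1.401 -3.32 0.329
f 2 1 4
f 2 4 3
f 4 1 5
f 4 5 3
f 5 1 6
f 5 6 3
f 6 1 7
f 6 7 3
f 7 1 8
f 7 8 3
f 8 1 9
f 8 9 3
f 9 1 10
f 9 10 3
f 10 1 11
f 10 11 3
f 11 1 2
f 11 2 3
f 13 12 15
f 13 15 14
f 15 12 16
f 15 16 14
f 16 12 17
f 16 17 14
f 17 12 18
f 17 18 14
f 18 12 19
f 18 19 14
f 19 12 20
f 19 20 14
f 20 12 21
f 20 21 14
f 21 12 13
f 21 13 14
f 23 22 25
f 23 25 24
f 25 22 26
f 25 26 24
f 26 22 27
f 26 27 24
f 27 22 28
f 27 28 24
f 28 22 29
f 28 29 24
f 29 22 30
f 29 30 24
f 30 22 31
f 30 31 24
f 31 22 32
f 31 32 24
f 32 22 33
f 32 33 24
f 33 22 23
f 33 23 24
f 35 34 37
f 35 37 36
f 37 34 38
f 37 38 36
f 38 34 39
f 38 39 36
f 39 34 40
f 39 40 36
f 40 34 41
f 40 41 36
f 41 34 42
f 41 42 36
f 42 34 43
f 42 43 36
f 43 34 44
f 43 44 36
f 44 34 35
f 44 35 36



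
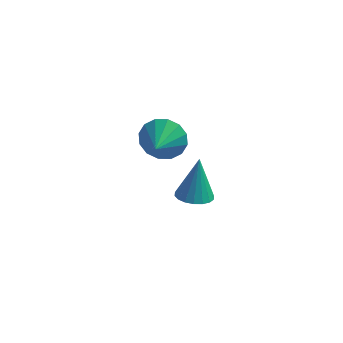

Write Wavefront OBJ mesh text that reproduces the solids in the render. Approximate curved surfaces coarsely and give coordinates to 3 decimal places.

v -0.876 -1.581 -4.563
v -0.04 -1.659 -4.565
v -0.804 -0.859 -2.677
v -0.092 -1.312 -4.696
v -0.299 -1.019 -4.8
v -0.62 -0.837 -4.857
v -0.992 -0.802 -4.856
v -1.342 -0.922 -4.797
v -1.599 -1.172 -4.691
v -1.713 -1.503 -4.56
v -1.661 -1.849 -4.43
v -1.454 -2.142 -4.326
v -1.133 -2.324 -4.268
v -0.76 -2.359 -4.269
v -0.411 -2.24 -4.329
v -0.154 -1.99 -4.434
v -1.844 -3.299 1.025
v -1.442 -3.704 0.192
v -1.896 -4.521 1.595
v -1.033 -3.581 0.494
v -0.841 -3.383 0.938
v -0.918 -3.162 1.405
v -1.243 -2.977 1.771
v -1.729 -2.879 1.937
v -2.245 -2.893 1.858
v -2.654 -3.016 1.557
v -2.846 -3.214 1.113
v -2.769 -3.436 0.645
v -2.444 -3.62 0.28
v -1.958 -3.718 0.114
f 2 1 4
f 2 4 3
f 4 1 5
f 4 5 3
f 5 1 6
f 5 6 3
f 6 1 7
f 6 7 3
f 7 1 8
f 7 8 3
f 8 1 9
f 8 9 3
f 9 1 10
f 9 10 3
f 10 1 11
f 10 11 3
f 11 1 12
f 11 12 3
f 12 1 13
f 12 13 3
f 13 1 14
f 13 14 3
f 14 1 15
f 14 15 3
f 15 1 16
f 15 16 3
f 16 1 2
f 16 2 3
f 18 17 20
f 18 20 19
f 20 17 21
f 20 21 19
f 21 17 22
f 21 22 19
f 22 17 23
f 22 23 19
f 23 17 24
f 23 24 19
f 24 17 25
f 24 25 19
f 25 17 26
f 25 26 19
f 26 17 27
f 26 27 19
f 27 17 28
f 27 28 19
f 28 17 29
f 28 29 19
f 29 17 30
f 29 30 19
f 30 17 18
f 30 18 19



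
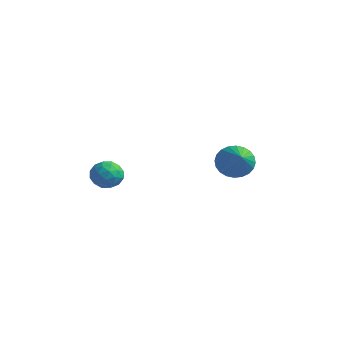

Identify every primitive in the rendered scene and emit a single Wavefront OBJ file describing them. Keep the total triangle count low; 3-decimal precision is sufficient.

v -3.617 2.116 -3.471
v -3.177 2.553 -3.306
v -2.903 1.367 -3.394
v -2.463 1.804 -3.229
v -2.941 1.664 -2.826
v -3.383 2.126 -2.874
v -2.697 1.794 -3.826
v -3.139 2.256 -3.874
v -2.609 2.354 -3.526
v -2.76 2.273 -2.908
v -3.32 1.647 -3.792
v -3.471 1.566 -3.174
v -3.46 2.4 -3.395
v -2.62 1.52 -3.305
v -2.901 1.437 -3.068
v -2.643 1.694 -2.971
v -3.581 2.149 -3.141
v -3.322 2.406 -3.044
v -3.184 1.884 -2.762
v -2.758 1.514 -3.656
v -2.499 1.771 -3.559
v -3.437 2.226 -3.729
v -3.179 2.483 -3.632
v -2.896 2.036 -3.938
v -2.867 2.54 -3.428
v -2.447 2.1 -3.383
v -2.585 2.094 -3.733
v -2.844 2.366 -3.762
v -2.956 2.493 -3.065
v -2.536 2.053 -3.019
v -2.817 1.97 -2.782
v -3.077 2.242 -2.81
v -2.622 2.376 -3.194
v -3.544 1.867 -3.681
v -3.124 1.427 -3.635
v -3.003 1.678 -3.89
v -3.263 1.95 -3.918
v -3.633 1.82 -3.317
v -3.213 1.38 -3.272
v -3.236 1.554 -2.938
v -3.495 1.826 -2.967
v -3.458 1.544 -3.506
v 0.926 4.187 -2.191
v 1.405 4.694 -2.253
v 2.094 3.193 -1.289
v 1.284 4.764 -2.019
v 1.108 4.746 -1.811
v 0.904 4.643 -1.66
v 0.704 4.471 -1.591
v 0.537 4.256 -1.613
v 0.43 4.03 -1.723
v 0.398 3.828 -1.904
v 0.447 3.681 -2.129
v 0.568 3.611 -2.363
v 0.744 3.629 -2.571
v 0.947 3.731 -2.722
v 1.148 3.904 -2.791
v 1.314 4.119 -2.769
v 1.422 4.345 -2.659
v 1.453 4.547 -2.478
f 1 38 17
f 38 12 41
f 17 41 6
f 38 41 17
f 1 17 13
f 17 6 18
f 13 18 2
f 17 18 13
f 1 13 22
f 13 2 23
f 22 23 8
f 13 23 22
f 1 22 34
f 22 8 37
f 34 37 11
f 22 37 34
f 1 34 38
f 34 11 42
f 38 42 12
f 34 42 38
f 2 18 29
f 18 6 32
f 29 32 10
f 18 32 29
f 6 41 19
f 41 12 40
f 19 40 5
f 41 40 19
f 12 42 39
f 42 11 35
f 39 35 3
f 42 35 39
f 11 37 36
f 37 8 24
f 36 24 7
f 37 24 36
f 8 23 28
f 23 2 25
f 28 25 9
f 23 25 28
f 4 30 16
f 30 10 31
f 16 31 5
f 30 31 16
f 4 16 14
f 16 5 15
f 14 15 3
f 16 15 14
f 4 14 21
f 14 3 20
f 21 20 7
f 14 20 21
f 4 21 26
f 21 7 27
f 26 27 9
f 21 27 26
f 4 26 30
f 26 9 33
f 30 33 10
f 26 33 30
f 5 31 19
f 31 10 32
f 19 32 6
f 31 32 19
f 3 15 39
f 15 5 40
f 39 40 12
f 15 40 39
f 7 20 36
f 20 3 35
f 36 35 11
f 20 35 36
f 9 27 28
f 27 7 24
f 28 24 8
f 27 24 28
f 10 33 29
f 33 9 25
f 29 25 2
f 33 25 29
f 44 43 46
f 44 46 45
f 46 43 47
f 46 47 45
f 47 43 48
f 47 48 45
f 48 43 49
f 48 49 45
f 49 43 50
f 49 50 45
f 50 43 51
f 50 51 45
f 51 43 52
f 51 52 45
f 52 43 53
f 52 53 45
f 53 43 54
f 53 54 45
f 54 43 55
f 54 55 45
f 55 43 56
f 55 56 45
f 56 43 57
f 56 57 45
f 57 43 58
f 57 58 45
f 58 43 59
f 58 59 45
f 59 43 60
f 59 60 45
f 60 43 44
f 60 44 45



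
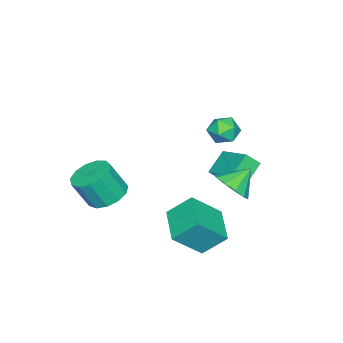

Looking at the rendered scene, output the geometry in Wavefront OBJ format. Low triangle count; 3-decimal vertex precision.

v 1.034 -3.643 -0.932
v 1.552 -2.769 -0.709
v 1.984 -3.403 0.775
v 1.466 -4.277 0.552
v 1.004 -2.69 -0.516
v 1.436 -3.324 0.968
v 0.466 -2.914 -0.455
v 0.898 -3.548 1.029
v 0.108 -3.369 -0.545
v 0.54 -4.003 0.938
v 0.044 -3.911 -0.758
v 0.476 -4.545 0.725
v 0.295 -4.368 -1.027
v 0.727 -5.002 0.457
v 0.78 -4.595 -1.265
v 1.212 -5.229 0.219
v 1.346 -4.519 -1.397
v 1.778 -5.153 0.086
v 1.813 -4.165 -1.382
v 2.244 -4.8 0.102
v 2.032 -3.646 -1.223
v 2.464 -4.28 0.26
v 1.935 -3.125 -0.973
v 2.367 -3.759 0.511
v -2.103 1.05 2.358
v -1.663 0.544 2.866
v -3.197 0.256 2.514
v -2.757 -0.25 3.022
v -2.961 0.526 3.275
v -2.284 1.016 3.179
v -2.576 -0.216 2.201
v -1.899 0.274 2.105
v -1.955 -0.239 2.769
v -2.193 0.22 3.433
v -2.667 0.58 1.947
v -2.905 1.039 2.611
v -5.075 -0.234 -1.14
v -4.673 -0.787 -0.494
v -4.18 1.431 -0.272
v -3.778 0.878 0.373
v -3.962 -0.398 -1.973
v -3.56 -0.951 -1.328
v -3.067 1.267 -1.106
v -2.665 0.714 -0.46
v -0.152 0.247 -2.476
v 0.921 -0.681 -1.138
v -0.607 1.277 -1.396
v 0.466 0.348 -0.058
v 1.334 1.352 -2.902
v 2.407 0.423 -1.564
v 0.879 2.381 -1.822
v 1.952 1.453 -0.484
v -1.236 1.418 -0.073
v -0.506 1.448 0.624
v -2.124 1.962 0.833
v -0.496 1.987 0.311
v -0.768 2.309 -0.15
v -1.219 2.291 -0.581
v -1.677 1.939 -0.818
v -1.966 1.388 -0.77
v -1.977 0.848 -0.456
v -1.705 0.526 0.004
v -1.254 0.545 0.435
v -0.796 0.897 0.672
f 2 1 5
f 2 5 3
f 3 5 6
f 3 6 4
f 5 1 7
f 5 7 6
f 6 7 8
f 6 8 4
f 7 1 9
f 7 9 8
f 8 9 10
f 8 10 4
f 9 1 11
f 9 11 10
f 10 11 12
f 10 12 4
f 11 1 13
f 11 13 12
f 12 13 14
f 12 14 4
f 13 1 15
f 13 15 14
f 14 15 16
f 14 16 4
f 15 1 17
f 15 17 16
f 16 17 18
f 16 18 4
f 17 1 19
f 17 19 18
f 18 19 20
f 18 20 4
f 19 1 21
f 19 21 20
f 20 21 22
f 20 22 4
f 21 1 23
f 21 23 22
f 22 23 24
f 22 24 4
f 23 1 2
f 23 2 24
f 24 2 3
f 24 3 4
f 25 36 30
f 25 30 26
f 25 26 32
f 25 32 35
f 25 35 36
f 26 30 34
f 30 36 29
f 36 35 27
f 35 32 31
f 32 26 33
f 28 34 29
f 28 29 27
f 28 27 31
f 28 31 33
f 28 33 34
f 29 34 30
f 27 29 36
f 31 27 35
f 33 31 32
f 34 33 26
f 38 40 37
f 41 38 37
f 37 40 39
f 39 41 37
f 38 44 40
f 42 38 41
f 42 44 38
f 40 44 39
f 43 41 39
f 39 44 43
f 43 42 41
f 44 42 43
f 46 48 45
f 49 46 45
f 45 48 47
f 47 49 45
f 46 52 48
f 50 46 49
f 50 52 46
f 48 52 47
f 51 49 47
f 47 52 51
f 51 50 49
f 52 50 51
f 54 53 56
f 54 56 55
f 56 53 57
f 56 57 55
f 57 53 58
f 57 58 55
f 58 53 59
f 58 59 55
f 59 53 60
f 59 60 55
f 60 53 61
f 60 61 55
f 61 53 62
f 61 62 55
f 62 53 63
f 62 63 55
f 63 53 64
f 63 64 55
f 64 53 54
f 64 54 55



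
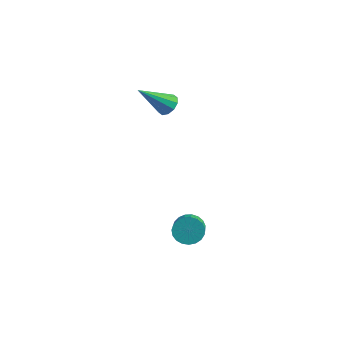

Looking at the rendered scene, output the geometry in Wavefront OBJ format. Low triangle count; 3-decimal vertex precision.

v -3.181 2.919 0.679
v -2.903 3.211 1.11
v -3.879 1.781 1.901
v -3.231 3.363 1.064
v -3.54 3.346 0.871
v -3.712 3.165 0.605
v -3.68 2.891 0.367
v -3.458 2.627 0.248
v -3.13 2.475 0.294
v -2.821 2.493 0.487
v -2.65 2.673 0.754
v -2.681 2.948 0.992
v 1.504 -1.496 -2.262
v 2.06 -1.188 -2.396
v 2.913 -2.316 -1.453
v 2.356 -2.624 -1.318
v 1.978 -1.061 -2.171
v 2.831 -2.19 -1.228
v 1.815 -1.01 -1.962
v 2.668 -2.139 -1.019
v 1.598 -1.043 -1.805
v 2.45 -2.171 -0.862
v 1.364 -1.154 -1.726
v 2.217 -2.283 -0.783
v 1.155 -1.324 -1.741
v 2.007 -2.453 -0.798
v 1.005 -1.524 -1.845
v 1.858 -2.653 -0.902
v 0.942 -1.719 -2.021
v 1.795 -2.848 -1.078
v 0.976 -1.875 -2.239
v 1.829 -3.004 -1.296
v 1.102 -1.966 -2.461
v 1.955 -3.095 -1.518
v 1.296 -1.975 -2.648
v 2.149 -3.104 -1.705
v 1.527 -1.902 -2.769
v 2.38 -3.03 -1.825
v 1.753 -1.758 -2.801
v 2.606 -2.886 -1.858
v 1.937 -1.569 -2.741
v 2.79 -2.697 -1.798
v 2.045 -1.367 -2.597
v 2.898 -2.496 -1.654
f 2 1 4
f 2 4 3
f 4 1 5
f 4 5 3
f 5 1 6
f 5 6 3
f 6 1 7
f 6 7 3
f 7 1 8
f 7 8 3
f 8 1 9
f 8 9 3
f 9 1 10
f 9 10 3
f 10 1 11
f 10 11 3
f 11 1 12
f 11 12 3
f 12 1 2
f 12 2 3
f 14 13 17
f 14 17 15
f 15 17 18
f 15 18 16
f 17 13 19
f 17 19 18
f 18 19 20
f 18 20 16
f 19 13 21
f 19 21 20
f 20 21 22
f 20 22 16
f 21 13 23
f 21 23 22
f 22 23 24
f 22 24 16
f 23 13 25
f 23 25 24
f 24 25 26
f 24 26 16
f 25 13 27
f 25 27 26
f 26 27 28
f 26 28 16
f 27 13 29
f 27 29 28
f 28 29 30
f 28 30 16
f 29 13 31
f 29 31 30
f 30 31 32
f 30 32 16
f 31 13 33
f 31 33 32
f 32 33 34
f 32 34 16
f 33 13 35
f 33 35 34
f 34 35 36
f 34 36 16
f 35 13 37
f 35 37 36
f 36 37 38
f 36 38 16
f 37 13 39
f 37 39 38
f 38 39 40
f 38 40 16
f 39 13 41
f 39 41 40
f 40 41 42
f 40 42 16
f 41 13 43
f 41 43 42
f 42 43 44
f 42 44 16
f 43 13 14
f 43 14 44
f 44 14 15
f 44 15 16



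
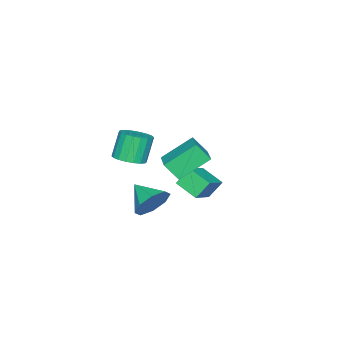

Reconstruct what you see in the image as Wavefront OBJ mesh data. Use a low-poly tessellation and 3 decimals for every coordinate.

v 3.046 -0.419 3.417
v 1.863 0.61 4.508
v 2.853 0.279 2.55
v 1.67 1.308 3.641
v 4.21 0.452 3.859
v 3.027 1.481 4.95
v 4.017 1.15 2.992
v 2.834 2.179 4.083
v 0.523 -3.83 0.672
v 1.202 -4.305 0.998
v 0.515 -4.285 2.454
v -0.163 -3.81 2.128
v 1.322 -3.931 1.05
v 0.636 -3.912 2.506
v 1.285 -3.538 1.027
v 0.599 -3.518 2.483
v 1.097 -3.202 0.934
v 0.411 -3.182 2.39
v 0.795 -2.99 0.789
v 0.109 -2.971 2.245
v 0.439 -2.945 0.621
v -0.247 -2.926 2.077
v 0.1 -3.075 0.463
v -0.586 -3.056 1.919
v -0.155 -3.355 0.346
v -0.842 -3.335 1.802
v -0.276 -3.728 0.294
v -0.962 -3.709 1.75
v -0.239 -4.122 0.317
v -0.925 -4.102 1.773
v -0.051 -4.458 0.41
v -0.737 -4.438 1.866
v 0.251 -4.669 0.555
v -0.435 -4.65 2.011
v 0.607 -4.714 0.723
v -0.079 -4.695 2.179
v 0.946 -4.584 0.881
v 0.26 -4.565 2.337
v -3.133 -2.512 -2.77
v -3.699 -2.039 -1.824
v -2.9 -1.209 -3.283
v -3.466 -0.735 -2.336
v -1.694 -2.445 -1.944
v -2.26 -1.971 -0.997
v -1.461 -1.141 -2.456
v -2.027 -0.668 -1.51
v 1.587 -1.802 -1.257
v 1.899 -2.324 -2.138
v 1.113 -3.158 -0.623
v 2.495 -2.27 -1.578
v 2.559 -1.943 -0.83
v 2.054 -1.533 -0.333
v 1.276 -1.281 -0.376
v 0.68 -1.334 -0.936
v 0.616 -1.662 -1.684
v 1.121 -2.072 -2.182
f 2 4 1
f 5 2 1
f 1 4 3
f 3 5 1
f 2 8 4
f 6 2 5
f 6 8 2
f 4 8 3
f 7 5 3
f 3 8 7
f 7 6 5
f 8 6 7
f 10 9 13
f 10 13 11
f 11 13 14
f 11 14 12
f 13 9 15
f 13 15 14
f 14 15 16
f 14 16 12
f 15 9 17
f 15 17 16
f 16 17 18
f 16 18 12
f 17 9 19
f 17 19 18
f 18 19 20
f 18 20 12
f 19 9 21
f 19 21 20
f 20 21 22
f 20 22 12
f 21 9 23
f 21 23 22
f 22 23 24
f 22 24 12
f 23 9 25
f 23 25 24
f 24 25 26
f 24 26 12
f 25 9 27
f 25 27 26
f 26 27 28
f 26 28 12
f 27 9 29
f 27 29 28
f 28 29 30
f 28 30 12
f 29 9 31
f 29 31 30
f 30 31 32
f 30 32 12
f 31 9 33
f 31 33 32
f 32 33 34
f 32 34 12
f 33 9 35
f 33 35 34
f 34 35 36
f 34 36 12
f 35 9 37
f 35 37 36
f 36 37 38
f 36 38 12
f 37 9 10
f 37 10 38
f 38 10 11
f 38 11 12
f 40 42 39
f 43 40 39
f 39 42 41
f 41 43 39
f 40 46 42
f 44 40 43
f 44 46 40
f 42 46 41
f 45 43 41
f 41 46 45
f 45 44 43
f 46 44 45
f 48 47 50
f 48 50 49
f 50 47 51
f 50 51 49
f 51 47 52
f 51 52 49
f 52 47 53
f 52 53 49
f 53 47 54
f 53 54 49
f 54 47 55
f 54 55 49
f 55 47 56
f 55 56 49
f 56 47 48
f 56 48 49



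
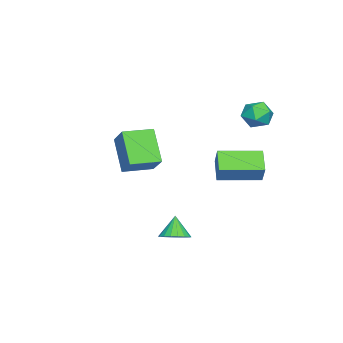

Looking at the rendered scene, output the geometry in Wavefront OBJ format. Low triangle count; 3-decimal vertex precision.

v -1.369 -2.319 -0.37
v -2.279 -2.938 0.952
v -2.137 -1.258 -0.402
v -3.047 -1.877 0.919
v -0.553 -1.703 0.481
v -1.463 -2.322 1.802
v -1.321 -0.642 0.448
v -2.231 -1.261 1.77
v -1.282 1.582 -0.256
v -2.13 1.268 0.371
v -1.943 3.233 -0.323
v -2.791 2.92 0.304
v -0.769 1.82 0.556
v -1.617 1.507 1.183
v -1.43 3.472 0.489
v -2.278 3.158 1.116
v -2.654 3.457 3.038
v -2.027 3.466 3.382
v -2.473 2.354 2.738
v -1.846 2.363 3.082
v -2.457 2.394 3.452
v -2.569 3.076 3.637
v -1.931 2.744 2.483
v -2.043 3.426 2.668
v -1.58 3.026 3.038
v -1.905 2.81 3.637
v -2.595 3.01 2.483
v -2.92 2.794 3.082
v 2.058 0.912 -1.835
v 2.367 1.394 -1.598
v 1.582 0.788 -0.965
v 2.141 1.512 -1.705
v 1.9 1.511 -1.837
v 1.689 1.391 -1.97
v 1.552 1.176 -2.075
v 1.515 0.909 -2.133
v 1.586 0.643 -2.132
v 1.75 0.429 -2.073
v 1.975 0.311 -1.966
v 2.217 0.312 -1.833
v 2.428 0.432 -1.701
v 2.565 0.647 -1.595
v 2.602 0.914 -1.537
v 2.531 1.181 -1.538
f 2 4 1
f 5 2 1
f 1 4 3
f 3 5 1
f 2 8 4
f 6 2 5
f 6 8 2
f 4 8 3
f 7 5 3
f 3 8 7
f 7 6 5
f 8 6 7
f 10 12 9
f 13 10 9
f 9 12 11
f 11 13 9
f 10 16 12
f 14 10 13
f 14 16 10
f 12 16 11
f 15 13 11
f 11 16 15
f 15 14 13
f 16 14 15
f 17 28 22
f 17 22 18
f 17 18 24
f 17 24 27
f 17 27 28
f 18 22 26
f 22 28 21
f 28 27 19
f 27 24 23
f 24 18 25
f 20 26 21
f 20 21 19
f 20 19 23
f 20 23 25
f 20 25 26
f 21 26 22
f 19 21 28
f 23 19 27
f 25 23 24
f 26 25 18
f 30 29 32
f 30 32 31
f 32 29 33
f 32 33 31
f 33 29 34
f 33 34 31
f 34 29 35
f 34 35 31
f 35 29 36
f 35 36 31
f 36 29 37
f 36 37 31
f 37 29 38
f 37 38 31
f 38 29 39
f 38 39 31
f 39 29 40
f 39 40 31
f 40 29 41
f 40 41 31
f 41 29 42
f 41 42 31
f 42 29 43
f 42 43 31
f 43 29 44
f 43 44 31
f 44 29 30
f 44 30 31



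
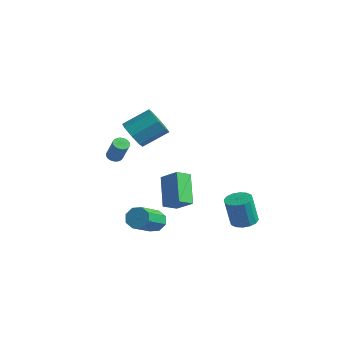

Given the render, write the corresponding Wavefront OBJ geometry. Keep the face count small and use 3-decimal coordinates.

v 0.443 -0.502 -4.102
v 1.198 -0.275 -4.142
v 1.773 -1.991 -3.017
v 1.017 -2.218 -2.978
v 0.915 -0.052 -3.656
v 1.489 -1.768 -2.532
v 0.355 -0.093 -3.432
v 0.929 -1.808 -2.308
v -0.154 -0.373 -3.601
v 0.421 -2.089 -2.476
v -0.313 -0.729 -4.063
v 0.262 -2.445 -2.938
v -0.029 -0.952 -4.548
v 0.545 -2.668 -3.424
v 0.531 -0.912 -4.772
v 1.105 -2.627 -3.648
v 1.039 -0.631 -4.604
v 1.614 -2.347 -3.479
v 2.994 -0.961 -1.843
v 2.872 -1.875 -1.407
v 1.745 -0.071 -0.321
v 1.624 -0.985 0.114
v 4.116 -0.735 -1.054
v 3.995 -1.649 -0.619
v 2.868 0.155 0.467
v 2.746 -0.759 0.903
v -2.484 -1.05 0.279
v -2.067 -0.875 0.044
v -1.239 -1.015 1.405
v -1.656 -1.19 1.641
v -2.148 -0.706 0.11
v -1.32 -0.846 1.472
v -2.28 -0.589 0.202
v -1.452 -0.729 1.564
v -2.443 -0.542 0.306
v -1.615 -0.683 1.668
v -2.612 -0.573 0.406
v -1.784 -0.713 1.768
v -2.762 -0.676 0.487
v -1.934 -0.817 1.849
v -2.87 -0.836 0.535
v -2.042 -0.977 1.897
v -2.918 -1.029 0.545
v -2.091 -1.169 1.907
v -2.901 -1.225 0.515
v -2.073 -1.365 1.876
v -2.82 -1.394 0.448
v -1.992 -1.534 1.81
v -2.688 -1.511 0.356
v -1.86 -1.651 1.718
v -2.525 -1.557 0.252
v -1.697 -1.698 1.614
v -2.356 -1.527 0.152
v -1.528 -1.667 1.514
v -2.206 -1.423 0.071
v -1.378 -1.564 1.433
v -2.098 -1.263 0.023
v -1.27 -1.404 1.385
v -2.049 -1.071 0.013
v -1.222 -1.211 1.375
v -0.07 -1.643 3.028
v 0.848 -1.904 2.762
v 1.527 -0.518 3.746
v 0.61 -0.257 4.012
v 0.536 -1.409 2.281
v 1.215 -0.023 3.264
v -0.131 -1.051 2.237
v 0.548 0.335 3.22
v -0.762 -1.04 2.657
v -0.082 0.346 3.64
v -0.987 -1.382 3.294
v -0.308 0.004 4.278
v -0.675 -1.877 3.776
v 0.004 -0.491 4.759
v -0.008 -2.235 3.82
v 0.671 -0.849 4.803
v 0.622 -2.246 3.4
v 1.302 -0.86 4.383
v 3.665 3.54 -4.153
v 4.463 3.276 -4.162
v 4.353 2.877 -2.277
v 3.555 3.14 -2.267
v 4.485 3.701 -4.071
v 4.375 3.301 -2.185
v 4.288 4.082 -4.001
v 4.178 3.683 -2.116
v 3.924 4.318 -3.972
v 3.814 3.919 -2.087
v 3.491 4.346 -3.992
v 3.381 3.946 -2.107
v 3.104 4.157 -4.055
v 2.994 3.758 -2.169
v 2.867 3.803 -4.143
v 2.757 3.404 -2.258
v 2.845 3.379 -4.235
v 2.735 2.979 -2.349
v 3.042 2.997 -4.304
v 2.932 2.598 -2.419
v 3.406 2.761 -4.333
v 3.296 2.362 -2.448
v 3.839 2.734 -4.313
v 3.729 2.334 -2.428
v 4.226 2.922 -4.251
v 4.116 2.523 -2.365
f 2 1 5
f 2 5 3
f 3 5 6
f 3 6 4
f 5 1 7
f 5 7 6
f 6 7 8
f 6 8 4
f 7 1 9
f 7 9 8
f 8 9 10
f 8 10 4
f 9 1 11
f 9 11 10
f 10 11 12
f 10 12 4
f 11 1 13
f 11 13 12
f 12 13 14
f 12 14 4
f 13 1 15
f 13 15 14
f 14 15 16
f 14 16 4
f 15 1 17
f 15 17 16
f 16 17 18
f 16 18 4
f 17 1 2
f 17 2 18
f 18 2 3
f 18 3 4
f 20 22 19
f 23 20 19
f 19 22 21
f 21 23 19
f 20 26 22
f 24 20 23
f 24 26 20
f 22 26 21
f 25 23 21
f 21 26 25
f 25 24 23
f 26 24 25
f 28 27 31
f 28 31 29
f 29 31 32
f 29 32 30
f 31 27 33
f 31 33 32
f 32 33 34
f 32 34 30
f 33 27 35
f 33 35 34
f 34 35 36
f 34 36 30
f 35 27 37
f 35 37 36
f 36 37 38
f 36 38 30
f 37 27 39
f 37 39 38
f 38 39 40
f 38 40 30
f 39 27 41
f 39 41 40
f 40 41 42
f 40 42 30
f 41 27 43
f 41 43 42
f 42 43 44
f 42 44 30
f 43 27 45
f 43 45 44
f 44 45 46
f 44 46 30
f 45 27 47
f 45 47 46
f 46 47 48
f 46 48 30
f 47 27 49
f 47 49 48
f 48 49 50
f 48 50 30
f 49 27 51
f 49 51 50
f 50 51 52
f 50 52 30
f 51 27 53
f 51 53 52
f 52 53 54
f 52 54 30
f 53 27 55
f 53 55 54
f 54 55 56
f 54 56 30
f 55 27 57
f 55 57 56
f 56 57 58
f 56 58 30
f 57 27 59
f 57 59 58
f 58 59 60
f 58 60 30
f 59 27 28
f 59 28 60
f 60 28 29
f 60 29 30
f 62 61 65
f 62 65 63
f 63 65 66
f 63 66 64
f 65 61 67
f 65 67 66
f 66 67 68
f 66 68 64
f 67 61 69
f 67 69 68
f 68 69 70
f 68 70 64
f 69 61 71
f 69 71 70
f 70 71 72
f 70 72 64
f 71 61 73
f 71 73 72
f 72 73 74
f 72 74 64
f 73 61 75
f 73 75 74
f 74 75 76
f 74 76 64
f 75 61 77
f 75 77 76
f 76 77 78
f 76 78 64
f 77 61 62
f 77 62 78
f 78 62 63
f 78 63 64
f 80 79 83
f 80 83 81
f 81 83 84
f 81 84 82
f 83 79 85
f 83 85 84
f 84 85 86
f 84 86 82
f 85 79 87
f 85 87 86
f 86 87 88
f 86 88 82
f 87 79 89
f 87 89 88
f 88 89 90
f 88 90 82
f 89 79 91
f 89 91 90
f 90 91 92
f 90 92 82
f 91 79 93
f 91 93 92
f 92 93 94
f 92 94 82
f 93 79 95
f 93 95 94
f 94 95 96
f 94 96 82
f 95 79 97
f 95 97 96
f 96 97 98
f 96 98 82
f 97 79 99
f 97 99 98
f 98 99 100
f 98 100 82
f 99 79 101
f 99 101 100
f 100 101 102
f 100 102 82
f 101 79 103
f 101 103 102
f 102 103 104
f 102 104 82
f 103 79 80
f 103 80 104
f 104 80 81
f 104 81 82



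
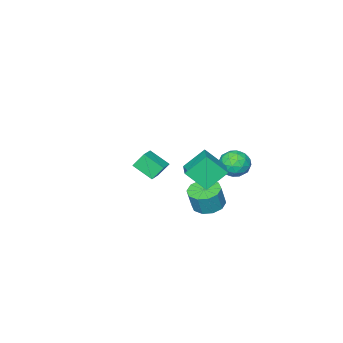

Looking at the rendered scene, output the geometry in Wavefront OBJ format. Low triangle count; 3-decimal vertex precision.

v -0.466 -4.047 -4.033
v -0.976 -3.676 -3.182
v -0.874 -2.917 -4.771
v -1.384 -2.546 -3.919
v 0.444 -3.514 -3.721
v -0.066 -3.143 -2.869
v 0.036 -2.384 -4.458
v -0.474 -2.013 -3.607
v 1.373 3.543 -2.955
v 2.16 3.913 -3.186
v 2.515 3.927 -1.956
v 1.727 3.557 -1.725
v 1.799 4.324 -3.087
v 2.154 4.338 -1.857
v 1.276 4.438 -2.937
v 1.63 4.452 -1.707
v 0.789 4.209 -2.794
v 1.144 4.223 -1.564
v 0.525 3.726 -2.713
v 0.88 3.74 -1.483
v 0.585 3.173 -2.724
v 0.94 3.187 -1.494
v 0.946 2.762 -2.823
v 1.301 2.776 -1.593
v 1.47 2.648 -2.973
v 1.824 2.662 -1.743
v 1.956 2.877 -3.116
v 2.311 2.891 -1.886
v 2.22 3.36 -3.197
v 2.575 3.374 -1.967
v 1.295 3.153 -1.552
v 0.283 3.659 -0.492
v 2.177 4.229 -1.221
v 1.165 4.734 -0.162
v 1.975 2.266 -0.478
v 0.963 2.771 0.581
v 2.857 3.341 -0.148
v 1.845 3.847 0.912
v 0.106 4.311 0.123
v 0.608 4.056 -0.584
v -1.008 3.504 -0.376
v -0.506 3.249 -1.083
v -0.299 2.957 -0.253
v 0.389 3.455 0.056
v -0.789 4.105 -1.016
v -0.101 4.603 -0.707
v 0.055 3.928 -1.288
v 0.358 3.218 -0.816
v -0.758 4.342 -0.144
v -0.455 3.632 0.328
v 0.455 4.254 -0.187
v -0.855 3.306 -0.773
v -0.733 3.134 -0.285
v -0.438 2.984 -0.701
v 0.326 3.902 0.189
v 0.621 3.751 -0.226
v 0.088 3.105 -0.031
v -1.021 3.809 -0.734
v -0.726 3.658 -1.149
v 0.038 4.576 -0.259
v 0.333 4.426 -0.675
v -0.488 4.455 -0.929
v 0.425 4.029 -1.016
v -0.23 3.555 -1.309
v -0.397 4.058 -1.27
v 0.008 4.351 -1.089
v 0.603 3.612 -0.739
v -0.052 3.138 -1.032
v 0.07 2.966 -0.544
v 0.474 3.259 -0.363
v 0.278 3.537 -1.153
v -0.348 4.422 0.072
v -1.003 3.948 -0.221
v -0.874 4.301 -0.597
v -0.47 4.594 -0.416
v -0.17 4.005 0.349
v -0.825 3.531 0.056
v -0.408 3.209 0.129
v -0.003 3.502 0.31
v -0.678 4.023 0.193
f 2 4 1
f 5 2 1
f 1 4 3
f 3 5 1
f 2 8 4
f 6 2 5
f 6 8 2
f 4 8 3
f 7 5 3
f 3 8 7
f 7 6 5
f 8 6 7
f 10 9 13
f 10 13 11
f 11 13 14
f 11 14 12
f 13 9 15
f 13 15 14
f 14 15 16
f 14 16 12
f 15 9 17
f 15 17 16
f 16 17 18
f 16 18 12
f 17 9 19
f 17 19 18
f 18 19 20
f 18 20 12
f 19 9 21
f 19 21 20
f 20 21 22
f 20 22 12
f 21 9 23
f 21 23 22
f 22 23 24
f 22 24 12
f 23 9 25
f 23 25 24
f 24 25 26
f 24 26 12
f 25 9 27
f 25 27 26
f 26 27 28
f 26 28 12
f 27 9 29
f 27 29 28
f 28 29 30
f 28 30 12
f 29 9 10
f 29 10 30
f 30 10 11
f 30 11 12
f 32 34 31
f 35 32 31
f 31 34 33
f 33 35 31
f 32 38 34
f 36 32 35
f 36 38 32
f 34 38 33
f 37 35 33
f 33 38 37
f 37 36 35
f 38 36 37
f 39 76 55
f 76 50 79
f 55 79 44
f 76 79 55
f 39 55 51
f 55 44 56
f 51 56 40
f 55 56 51
f 39 51 60
f 51 40 61
f 60 61 46
f 51 61 60
f 39 60 72
f 60 46 75
f 72 75 49
f 60 75 72
f 39 72 76
f 72 49 80
f 76 80 50
f 72 80 76
f 40 56 67
f 56 44 70
f 67 70 48
f 56 70 67
f 44 79 57
f 79 50 78
f 57 78 43
f 79 78 57
f 50 80 77
f 80 49 73
f 77 73 41
f 80 73 77
f 49 75 74
f 75 46 62
f 74 62 45
f 75 62 74
f 46 61 66
f 61 40 63
f 66 63 47
f 61 63 66
f 42 68 54
f 68 48 69
f 54 69 43
f 68 69 54
f 42 54 52
f 54 43 53
f 52 53 41
f 54 53 52
f 42 52 59
f 52 41 58
f 59 58 45
f 52 58 59
f 42 59 64
f 59 45 65
f 64 65 47
f 59 65 64
f 42 64 68
f 64 47 71
f 68 71 48
f 64 71 68
f 43 69 57
f 69 48 70
f 57 70 44
f 69 70 57
f 41 53 77
f 53 43 78
f 77 78 50
f 53 78 77
f 45 58 74
f 58 41 73
f 74 73 49
f 58 73 74
f 47 65 66
f 65 45 62
f 66 62 46
f 65 62 66
f 48 71 67
f 71 47 63
f 67 63 40
f 71 63 67



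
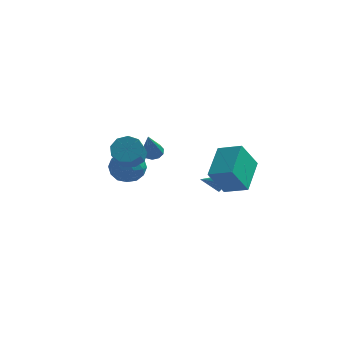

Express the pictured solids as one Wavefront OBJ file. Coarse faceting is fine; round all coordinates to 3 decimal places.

v -4.202 3.098 -3.182
v -3.763 3.615 -2.449
v -3.417 1.765 -2.711
v -2.978 2.282 -1.978
v -3.958 2.094 -1.939
v -4.443 2.917 -2.229
v -2.737 2.463 -2.931
v -3.222 3.286 -3.221
v -2.857 3.222 -2.293
v -3.612 2.995 -1.68
v -3.568 2.385 -3.48
v -4.323 2.158 -2.867
v -4.051 3.473 -2.857
v -3.129 1.907 -2.303
v -3.705 1.796 -2.28
v -3.447 2.1 -1.849
v -4.451 3.063 -2.728
v -4.193 3.367 -2.297
v -4.308 2.473 -1.997
v -2.987 2.013 -2.863
v -2.729 2.317 -2.432
v -3.733 3.28 -3.311
v -3.475 3.584 -2.88
v -2.872 2.907 -3.163
v -3.261 3.547 -2.334
v -2.8 2.763 -2.058
v -2.658 2.869 -2.618
v -2.943 3.353 -2.789
v -3.705 3.413 -1.974
v -3.244 2.629 -1.697
v -3.82 2.519 -1.674
v -4.105 3.003 -1.845
v -3.172 3.182 -1.883
v -3.936 2.751 -3.463
v -3.475 1.967 -3.186
v -3.075 2.377 -3.315
v -3.36 2.861 -3.486
v -4.38 2.617 -3.102
v -3.919 1.833 -2.826
v -4.237 2.027 -2.371
v -4.522 2.511 -2.542
v -4.008 2.198 -3.277
v -2.338 2.794 -1.396
v -1.833 2.975 -1.274
v -2.342 1.626 0.336
v -2.058 3.186 -1.131
v -2.39 3.248 -1.09
v -2.702 3.137 -1.166
v -2.875 2.895 -1.33
v -2.843 2.614 -1.519
v -2.618 2.402 -1.661
v -2.287 2.34 -1.702
v -1.975 2.452 -1.627
v -1.801 2.694 -1.463
v -2.41 -2.271 1.431
v -1.649 -2.155 1.562
v -1.67 -2.912 2.359
v -2.43 -3.029 2.229
v -1.939 -1.826 1.866
v -1.96 -2.584 2.664
v -2.449 -1.706 1.967
v -2.47 -2.464 2.765
v -2.941 -1.85 1.818
v -2.961 -2.608 2.615
v -3.184 -2.191 1.487
v -3.204 -2.949 2.284
v -3.064 -2.57 1.131
v -3.085 -3.328 1.928
v -2.639 -2.809 0.915
v -2.66 -3.566 1.712
v -2.106 -2.796 0.941
v -2.127 -3.554 1.738
v -1.715 -2.538 1.196
v -1.736 -3.295 1.993
v 0.886 3.877 -4.024
v 1.078 3.638 -3.603
v -0.126 3.643 -3.696
v 1.054 3.842 -3.533
v 1.001 4.051 -3.548
v 0.928 4.23 -3.645
v 0.848 4.348 -3.808
v 0.775 4.384 -4.008
v 0.721 4.333 -4.211
v 0.696 4.203 -4.381
v 0.703 4.016 -4.49
v 0.742 3.805 -4.519
v 0.807 3.607 -4.462
v 0.885 3.455 -4.329
v 0.963 3.376 -4.144
v 1.028 3.384 -3.937
v 1.069 3.477 -3.746
v 2.086 -0.857 -0.153
v 2.276 0.977 0.566
v 0.897 -0.546 -0.635
v 1.087 1.289 0.085
v 2.793 -0.369 -1.585
v 2.983 1.466 -0.865
v 1.604 -0.057 -2.066
v 1.794 1.777 -1.347
f 1 38 17
f 38 12 41
f 17 41 6
f 38 41 17
f 1 17 13
f 17 6 18
f 13 18 2
f 17 18 13
f 1 13 22
f 13 2 23
f 22 23 8
f 13 23 22
f 1 22 34
f 22 8 37
f 34 37 11
f 22 37 34
f 1 34 38
f 34 11 42
f 38 42 12
f 34 42 38
f 2 18 29
f 18 6 32
f 29 32 10
f 18 32 29
f 6 41 19
f 41 12 40
f 19 40 5
f 41 40 19
f 12 42 39
f 42 11 35
f 39 35 3
f 42 35 39
f 11 37 36
f 37 8 24
f 36 24 7
f 37 24 36
f 8 23 28
f 23 2 25
f 28 25 9
f 23 25 28
f 4 30 16
f 30 10 31
f 16 31 5
f 30 31 16
f 4 16 14
f 16 5 15
f 14 15 3
f 16 15 14
f 4 14 21
f 14 3 20
f 21 20 7
f 14 20 21
f 4 21 26
f 21 7 27
f 26 27 9
f 21 27 26
f 4 26 30
f 26 9 33
f 30 33 10
f 26 33 30
f 5 31 19
f 31 10 32
f 19 32 6
f 31 32 19
f 3 15 39
f 15 5 40
f 39 40 12
f 15 40 39
f 7 20 36
f 20 3 35
f 36 35 11
f 20 35 36
f 9 27 28
f 27 7 24
f 28 24 8
f 27 24 28
f 10 33 29
f 33 9 25
f 29 25 2
f 33 25 29
f 44 43 46
f 44 46 45
f 46 43 47
f 46 47 45
f 47 43 48
f 47 48 45
f 48 43 49
f 48 49 45
f 49 43 50
f 49 50 45
f 50 43 51
f 50 51 45
f 51 43 52
f 51 52 45
f 52 43 53
f 52 53 45
f 53 43 54
f 53 54 45
f 54 43 44
f 54 44 45
f 56 55 59
f 56 59 57
f 57 59 60
f 57 60 58
f 59 55 61
f 59 61 60
f 60 61 62
f 60 62 58
f 61 55 63
f 61 63 62
f 62 63 64
f 62 64 58
f 63 55 65
f 63 65 64
f 64 65 66
f 64 66 58
f 65 55 67
f 65 67 66
f 66 67 68
f 66 68 58
f 67 55 69
f 67 69 68
f 68 69 70
f 68 70 58
f 69 55 71
f 69 71 70
f 70 71 72
f 70 72 58
f 71 55 73
f 71 73 72
f 72 73 74
f 72 74 58
f 73 55 56
f 73 56 74
f 74 56 57
f 74 57 58
f 76 75 78
f 76 78 77
f 78 75 79
f 78 79 77
f 79 75 80
f 79 80 77
f 80 75 81
f 80 81 77
f 81 75 82
f 81 82 77
f 82 75 83
f 82 83 77
f 83 75 84
f 83 84 77
f 84 75 85
f 84 85 77
f 85 75 86
f 85 86 77
f 86 75 87
f 86 87 77
f 87 75 88
f 87 88 77
f 88 75 89
f 88 89 77
f 89 75 90
f 89 90 77
f 90 75 91
f 90 91 77
f 91 75 76
f 91 76 77
f 93 95 92
f 96 93 92
f 92 95 94
f 94 96 92
f 93 99 95
f 97 93 96
f 97 99 93
f 95 99 94
f 98 96 94
f 94 99 98
f 98 97 96
f 99 97 98

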